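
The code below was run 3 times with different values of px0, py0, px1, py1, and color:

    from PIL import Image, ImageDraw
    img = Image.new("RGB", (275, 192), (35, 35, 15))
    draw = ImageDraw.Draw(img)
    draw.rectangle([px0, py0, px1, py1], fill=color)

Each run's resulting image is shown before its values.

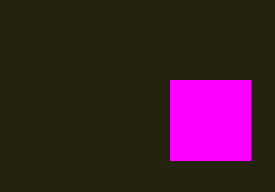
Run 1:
px0 = 170; py0 = 80; px1 = 250; py1 = 160; color = 'magenta'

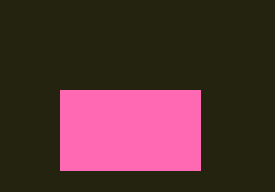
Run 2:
px0 = 60
py0 = 90
px1 = 200
py1 = 170
color = 'hotpink'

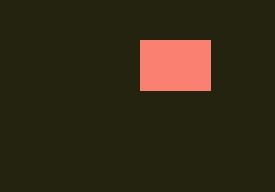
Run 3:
px0 = 140, py0 = 40, px1 = 210, py1 = 90, color = 'salmon'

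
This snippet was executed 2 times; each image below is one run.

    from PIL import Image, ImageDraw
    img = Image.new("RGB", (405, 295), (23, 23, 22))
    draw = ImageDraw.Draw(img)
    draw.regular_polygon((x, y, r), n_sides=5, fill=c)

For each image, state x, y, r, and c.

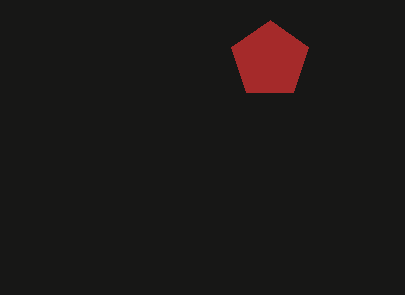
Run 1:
x = 270; y = 60; r = 40; c = 'brown'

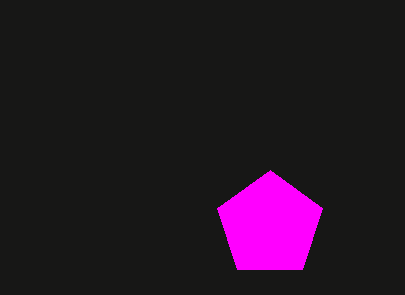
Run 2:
x = 270
y = 225
r = 55
c = 'magenta'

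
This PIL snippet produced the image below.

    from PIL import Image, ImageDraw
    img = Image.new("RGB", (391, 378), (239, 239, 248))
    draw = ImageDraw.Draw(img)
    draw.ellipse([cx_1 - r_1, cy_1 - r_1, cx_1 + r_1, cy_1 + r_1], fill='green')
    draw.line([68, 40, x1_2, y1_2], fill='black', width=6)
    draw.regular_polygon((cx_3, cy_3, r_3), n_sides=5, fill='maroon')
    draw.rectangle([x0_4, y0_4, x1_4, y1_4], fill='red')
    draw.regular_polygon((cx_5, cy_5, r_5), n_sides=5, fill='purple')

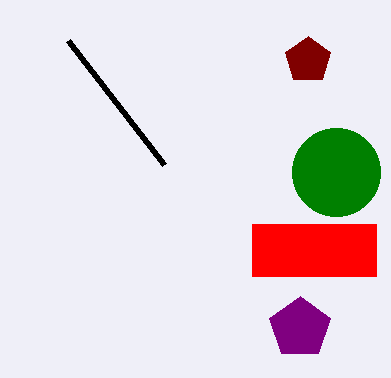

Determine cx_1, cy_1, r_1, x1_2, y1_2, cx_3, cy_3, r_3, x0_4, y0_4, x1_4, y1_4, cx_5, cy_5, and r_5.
cx_1 = 336; cy_1 = 172; r_1 = 44; x1_2 = 164; y1_2 = 164; cx_3 = 308; cy_3 = 60; r_3 = 24; x0_4 = 252; y0_4 = 224; x1_4 = 376; y1_4 = 276; cx_5 = 300; cy_5 = 328; r_5 = 32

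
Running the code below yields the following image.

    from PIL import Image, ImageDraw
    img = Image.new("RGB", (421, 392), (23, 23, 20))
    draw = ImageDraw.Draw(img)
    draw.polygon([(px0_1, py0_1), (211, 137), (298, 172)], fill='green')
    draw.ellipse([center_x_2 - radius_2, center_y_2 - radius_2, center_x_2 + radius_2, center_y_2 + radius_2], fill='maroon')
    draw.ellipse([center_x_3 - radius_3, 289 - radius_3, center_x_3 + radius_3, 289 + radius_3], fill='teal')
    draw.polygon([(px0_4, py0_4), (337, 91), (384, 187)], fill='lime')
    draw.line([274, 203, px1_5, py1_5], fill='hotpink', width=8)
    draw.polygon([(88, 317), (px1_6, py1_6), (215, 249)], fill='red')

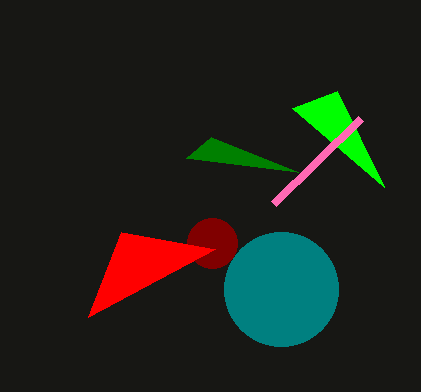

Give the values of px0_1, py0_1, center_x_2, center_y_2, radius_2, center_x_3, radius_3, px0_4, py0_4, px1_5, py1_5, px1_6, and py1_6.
px0_1 = 186, py0_1 = 158, center_x_2 = 212, center_y_2 = 243, radius_2 = 25, center_x_3 = 281, radius_3 = 57, px0_4 = 292, py0_4 = 108, px1_5 = 361, py1_5 = 118, px1_6 = 121, py1_6 = 232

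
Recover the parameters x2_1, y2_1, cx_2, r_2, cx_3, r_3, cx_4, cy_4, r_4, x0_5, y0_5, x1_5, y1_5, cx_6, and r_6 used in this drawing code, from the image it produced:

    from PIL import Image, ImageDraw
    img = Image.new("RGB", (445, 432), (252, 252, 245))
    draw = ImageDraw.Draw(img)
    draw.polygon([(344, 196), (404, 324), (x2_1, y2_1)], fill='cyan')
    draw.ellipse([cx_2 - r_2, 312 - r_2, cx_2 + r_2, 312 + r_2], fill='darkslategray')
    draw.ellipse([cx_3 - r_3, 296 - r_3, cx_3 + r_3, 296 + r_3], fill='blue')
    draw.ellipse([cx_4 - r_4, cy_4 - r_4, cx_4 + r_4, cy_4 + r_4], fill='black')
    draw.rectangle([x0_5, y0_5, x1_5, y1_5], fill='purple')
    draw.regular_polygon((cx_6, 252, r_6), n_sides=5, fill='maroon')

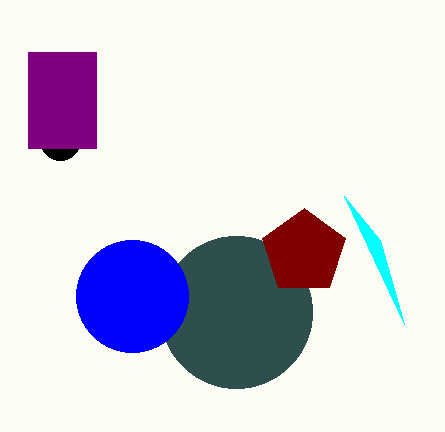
x2_1 = 380
y2_1 = 240
cx_2 = 236
r_2 = 76
cx_3 = 132
r_3 = 56
cx_4 = 60
cy_4 = 140
r_4 = 20
x0_5 = 28
y0_5 = 52
x1_5 = 96
y1_5 = 148
cx_6 = 304
r_6 = 44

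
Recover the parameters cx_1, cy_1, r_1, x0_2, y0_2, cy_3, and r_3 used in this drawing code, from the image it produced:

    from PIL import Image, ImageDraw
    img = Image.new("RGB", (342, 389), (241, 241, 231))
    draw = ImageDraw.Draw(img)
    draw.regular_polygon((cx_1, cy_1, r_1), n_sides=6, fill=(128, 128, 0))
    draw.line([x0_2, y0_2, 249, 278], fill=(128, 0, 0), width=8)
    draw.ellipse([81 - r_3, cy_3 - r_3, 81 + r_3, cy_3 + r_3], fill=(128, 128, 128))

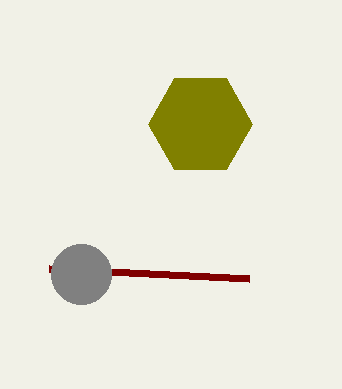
cx_1 = 200
cy_1 = 124
r_1 = 52
x0_2 = 49
y0_2 = 268
cy_3 = 274
r_3 = 30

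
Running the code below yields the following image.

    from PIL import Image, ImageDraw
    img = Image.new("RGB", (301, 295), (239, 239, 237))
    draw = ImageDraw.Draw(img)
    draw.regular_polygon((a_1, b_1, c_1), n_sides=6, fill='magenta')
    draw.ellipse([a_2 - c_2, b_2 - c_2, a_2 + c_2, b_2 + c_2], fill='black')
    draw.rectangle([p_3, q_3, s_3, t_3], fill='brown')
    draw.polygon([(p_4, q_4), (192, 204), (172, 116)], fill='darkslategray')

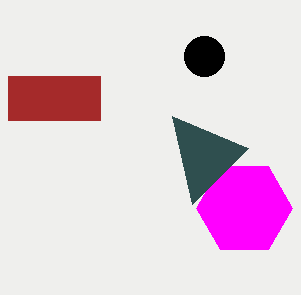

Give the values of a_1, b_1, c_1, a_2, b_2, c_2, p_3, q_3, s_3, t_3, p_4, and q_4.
a_1 = 244, b_1 = 208, c_1 = 48, a_2 = 204, b_2 = 56, c_2 = 20, p_3 = 8, q_3 = 76, s_3 = 100, t_3 = 120, p_4 = 248, q_4 = 148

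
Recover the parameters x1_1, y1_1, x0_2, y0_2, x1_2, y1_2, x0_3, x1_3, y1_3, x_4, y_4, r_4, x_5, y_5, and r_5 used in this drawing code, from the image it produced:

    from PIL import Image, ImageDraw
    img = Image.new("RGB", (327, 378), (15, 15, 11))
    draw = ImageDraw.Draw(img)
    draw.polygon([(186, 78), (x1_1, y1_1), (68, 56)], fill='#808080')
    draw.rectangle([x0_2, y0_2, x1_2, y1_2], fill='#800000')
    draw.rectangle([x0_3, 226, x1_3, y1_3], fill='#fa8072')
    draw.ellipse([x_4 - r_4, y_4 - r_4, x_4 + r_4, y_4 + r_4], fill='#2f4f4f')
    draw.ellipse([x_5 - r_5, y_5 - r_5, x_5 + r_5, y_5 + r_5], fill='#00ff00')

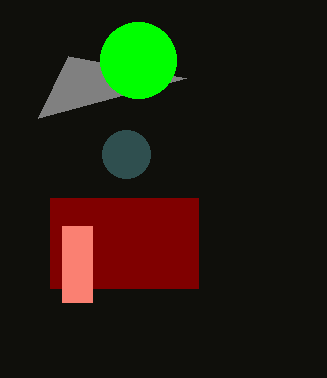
x1_1 = 38; y1_1 = 118; x0_2 = 50; y0_2 = 198; x1_2 = 198; y1_2 = 288; x0_3 = 62; x1_3 = 92; y1_3 = 302; x_4 = 126; y_4 = 154; r_4 = 24; x_5 = 138; y_5 = 60; r_5 = 38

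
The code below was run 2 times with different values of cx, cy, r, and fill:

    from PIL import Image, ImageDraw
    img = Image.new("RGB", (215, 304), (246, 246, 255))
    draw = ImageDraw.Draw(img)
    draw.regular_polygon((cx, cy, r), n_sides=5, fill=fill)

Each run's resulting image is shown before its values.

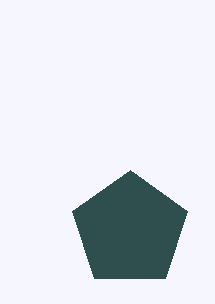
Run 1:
cx = 130, cy = 230, r = 60, fill = 'darkslategray'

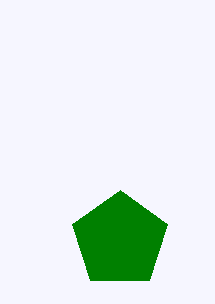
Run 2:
cx = 120; cy = 240; r = 50; fill = 'green'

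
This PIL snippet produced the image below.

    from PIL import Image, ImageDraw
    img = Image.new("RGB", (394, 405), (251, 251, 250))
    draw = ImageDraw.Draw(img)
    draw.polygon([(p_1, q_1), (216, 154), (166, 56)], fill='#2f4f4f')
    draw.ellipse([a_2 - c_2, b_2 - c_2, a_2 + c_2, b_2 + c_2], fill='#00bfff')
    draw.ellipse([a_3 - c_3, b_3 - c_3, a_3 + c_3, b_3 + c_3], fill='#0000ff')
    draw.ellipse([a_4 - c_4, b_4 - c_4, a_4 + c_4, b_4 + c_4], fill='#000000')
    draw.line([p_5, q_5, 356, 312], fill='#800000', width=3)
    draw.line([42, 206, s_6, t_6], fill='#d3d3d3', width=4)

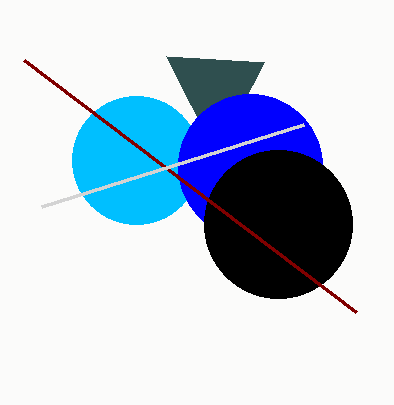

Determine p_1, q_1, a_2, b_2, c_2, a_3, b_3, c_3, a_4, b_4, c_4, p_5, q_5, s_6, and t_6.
p_1 = 264, q_1 = 62, a_2 = 136, b_2 = 160, c_2 = 64, a_3 = 250, b_3 = 166, c_3 = 72, a_4 = 278, b_4 = 224, c_4 = 74, p_5 = 24, q_5 = 60, s_6 = 304, t_6 = 124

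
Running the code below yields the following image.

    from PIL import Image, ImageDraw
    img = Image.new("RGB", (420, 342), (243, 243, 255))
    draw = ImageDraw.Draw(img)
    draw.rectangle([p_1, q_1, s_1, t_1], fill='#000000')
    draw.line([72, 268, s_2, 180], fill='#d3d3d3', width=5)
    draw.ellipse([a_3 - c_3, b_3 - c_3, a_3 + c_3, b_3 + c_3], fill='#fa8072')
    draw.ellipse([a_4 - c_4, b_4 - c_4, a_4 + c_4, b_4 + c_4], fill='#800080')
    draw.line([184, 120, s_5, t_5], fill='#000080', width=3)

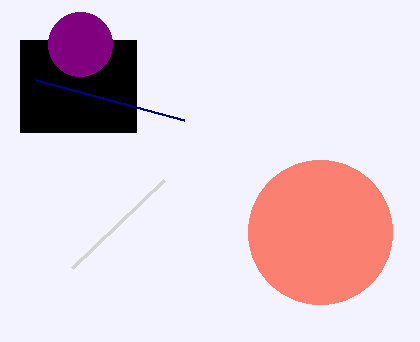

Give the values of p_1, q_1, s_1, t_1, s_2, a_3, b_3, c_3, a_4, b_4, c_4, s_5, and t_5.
p_1 = 20, q_1 = 40, s_1 = 136, t_1 = 132, s_2 = 164, a_3 = 320, b_3 = 232, c_3 = 72, a_4 = 80, b_4 = 44, c_4 = 32, s_5 = 36, t_5 = 80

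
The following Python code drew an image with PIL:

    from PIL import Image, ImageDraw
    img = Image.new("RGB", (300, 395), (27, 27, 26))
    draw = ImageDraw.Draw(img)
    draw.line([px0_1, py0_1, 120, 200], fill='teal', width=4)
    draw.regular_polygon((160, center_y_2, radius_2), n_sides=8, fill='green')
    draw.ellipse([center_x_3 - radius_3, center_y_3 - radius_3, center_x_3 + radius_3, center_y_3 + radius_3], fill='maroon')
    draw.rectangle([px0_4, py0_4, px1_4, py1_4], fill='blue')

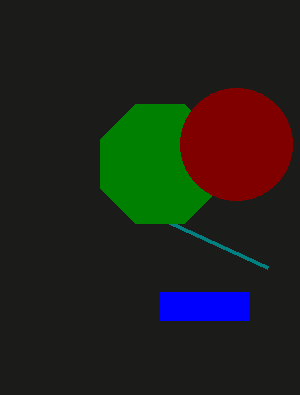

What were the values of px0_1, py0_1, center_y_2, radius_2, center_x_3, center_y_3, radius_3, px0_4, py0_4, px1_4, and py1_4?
px0_1 = 268
py0_1 = 268
center_y_2 = 164
radius_2 = 64
center_x_3 = 236
center_y_3 = 144
radius_3 = 56
px0_4 = 160
py0_4 = 292
px1_4 = 248
py1_4 = 320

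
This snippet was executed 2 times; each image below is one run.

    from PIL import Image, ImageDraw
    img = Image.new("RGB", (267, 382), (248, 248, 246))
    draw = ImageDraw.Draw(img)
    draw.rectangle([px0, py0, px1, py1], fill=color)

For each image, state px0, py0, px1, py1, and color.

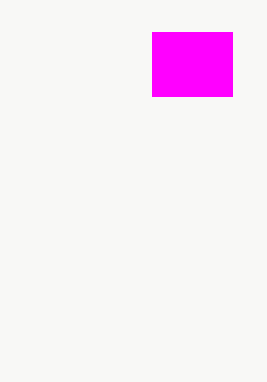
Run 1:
px0 = 152, py0 = 32, px1 = 232, py1 = 96, color = 'magenta'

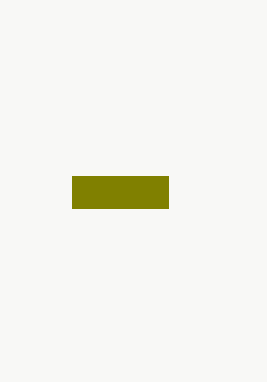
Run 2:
px0 = 72
py0 = 176
px1 = 168
py1 = 208
color = 'olive'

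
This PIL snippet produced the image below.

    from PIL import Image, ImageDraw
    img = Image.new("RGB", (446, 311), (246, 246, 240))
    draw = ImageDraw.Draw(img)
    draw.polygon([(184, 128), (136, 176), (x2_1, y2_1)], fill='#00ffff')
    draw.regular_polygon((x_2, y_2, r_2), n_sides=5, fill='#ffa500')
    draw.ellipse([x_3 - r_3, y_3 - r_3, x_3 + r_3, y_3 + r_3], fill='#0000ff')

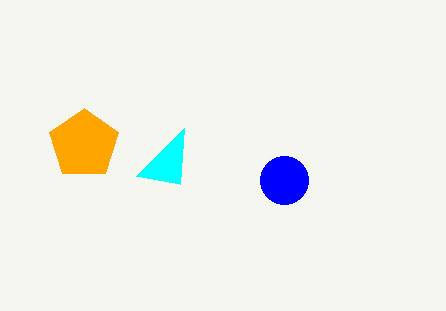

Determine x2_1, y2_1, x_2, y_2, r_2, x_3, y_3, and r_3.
x2_1 = 180, y2_1 = 184, x_2 = 84, y_2 = 144, r_2 = 36, x_3 = 284, y_3 = 180, r_3 = 24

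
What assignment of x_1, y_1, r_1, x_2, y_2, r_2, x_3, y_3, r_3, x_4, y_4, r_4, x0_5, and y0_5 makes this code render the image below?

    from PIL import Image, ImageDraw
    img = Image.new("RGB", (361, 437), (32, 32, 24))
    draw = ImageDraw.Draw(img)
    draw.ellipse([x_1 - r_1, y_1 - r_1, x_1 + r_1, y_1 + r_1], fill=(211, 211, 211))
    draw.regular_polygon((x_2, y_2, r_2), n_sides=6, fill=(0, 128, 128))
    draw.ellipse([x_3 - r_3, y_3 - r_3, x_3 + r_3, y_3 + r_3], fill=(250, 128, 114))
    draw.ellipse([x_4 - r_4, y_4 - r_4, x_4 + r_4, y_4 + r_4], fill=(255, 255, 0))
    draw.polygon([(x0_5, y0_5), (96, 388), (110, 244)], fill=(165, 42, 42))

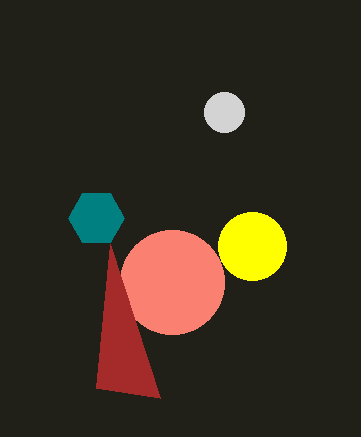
x_1 = 224; y_1 = 112; r_1 = 20; x_2 = 96; y_2 = 218; r_2 = 28; x_3 = 172; y_3 = 282; r_3 = 52; x_4 = 252; y_4 = 246; r_4 = 34; x0_5 = 160; y0_5 = 398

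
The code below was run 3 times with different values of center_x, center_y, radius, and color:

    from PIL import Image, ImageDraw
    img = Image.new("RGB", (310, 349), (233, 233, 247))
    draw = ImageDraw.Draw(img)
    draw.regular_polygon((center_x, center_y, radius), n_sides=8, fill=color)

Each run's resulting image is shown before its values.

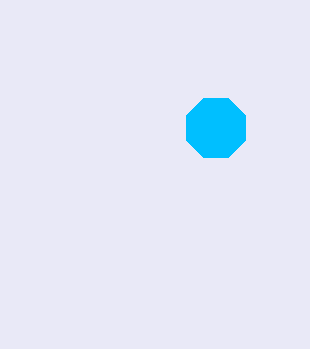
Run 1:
center_x = 216, center_y = 128, radius = 32, color = 'deepskyblue'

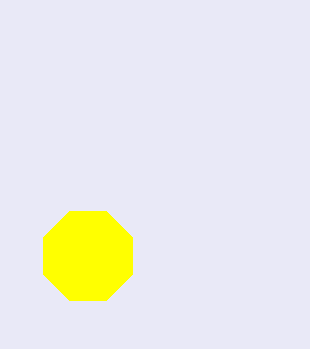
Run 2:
center_x = 88
center_y = 256
radius = 48
color = 'yellow'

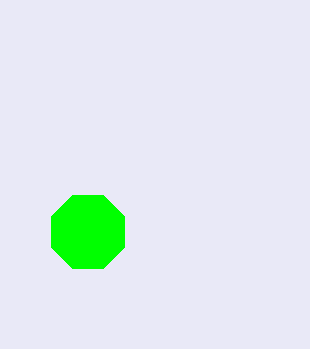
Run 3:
center_x = 88
center_y = 232
radius = 40
color = 'lime'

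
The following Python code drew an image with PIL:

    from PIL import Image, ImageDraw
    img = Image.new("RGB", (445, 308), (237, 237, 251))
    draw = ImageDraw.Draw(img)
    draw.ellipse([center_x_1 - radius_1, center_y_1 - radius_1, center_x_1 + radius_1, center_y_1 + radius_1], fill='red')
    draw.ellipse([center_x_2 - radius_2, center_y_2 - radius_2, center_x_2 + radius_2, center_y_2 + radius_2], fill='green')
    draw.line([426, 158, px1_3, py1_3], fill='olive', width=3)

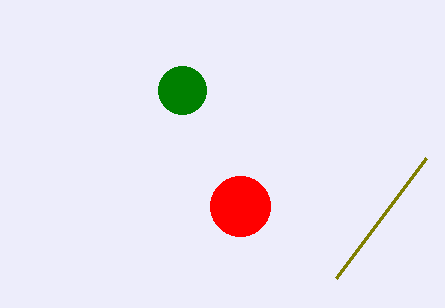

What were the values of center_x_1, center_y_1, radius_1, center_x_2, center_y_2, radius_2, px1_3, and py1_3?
center_x_1 = 240, center_y_1 = 206, radius_1 = 30, center_x_2 = 182, center_y_2 = 90, radius_2 = 24, px1_3 = 336, py1_3 = 278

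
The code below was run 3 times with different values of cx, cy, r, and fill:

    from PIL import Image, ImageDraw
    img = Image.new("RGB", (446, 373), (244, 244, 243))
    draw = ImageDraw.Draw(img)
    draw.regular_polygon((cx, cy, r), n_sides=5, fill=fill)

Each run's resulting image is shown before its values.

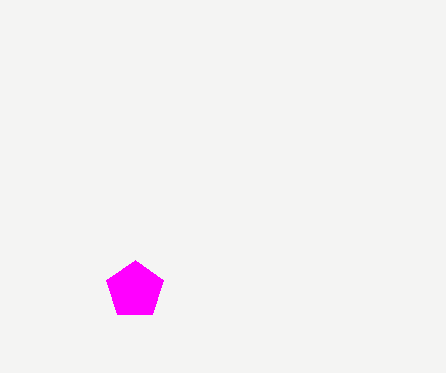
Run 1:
cx = 135, cy = 290, r = 30, fill = 'magenta'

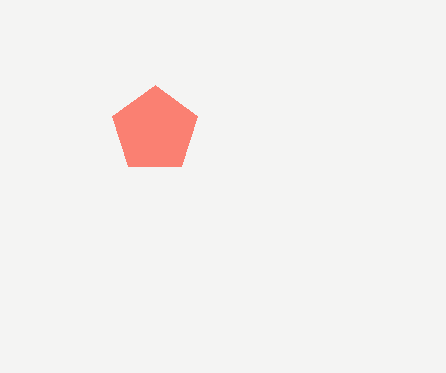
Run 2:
cx = 155
cy = 130
r = 45
fill = 'salmon'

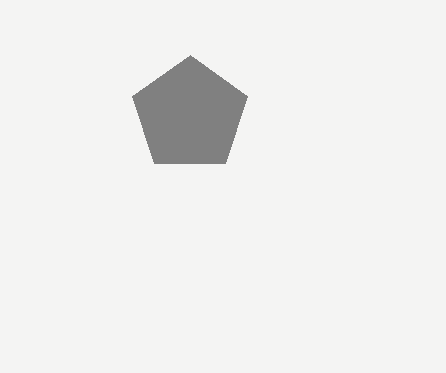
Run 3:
cx = 190; cy = 115; r = 60; fill = 'gray'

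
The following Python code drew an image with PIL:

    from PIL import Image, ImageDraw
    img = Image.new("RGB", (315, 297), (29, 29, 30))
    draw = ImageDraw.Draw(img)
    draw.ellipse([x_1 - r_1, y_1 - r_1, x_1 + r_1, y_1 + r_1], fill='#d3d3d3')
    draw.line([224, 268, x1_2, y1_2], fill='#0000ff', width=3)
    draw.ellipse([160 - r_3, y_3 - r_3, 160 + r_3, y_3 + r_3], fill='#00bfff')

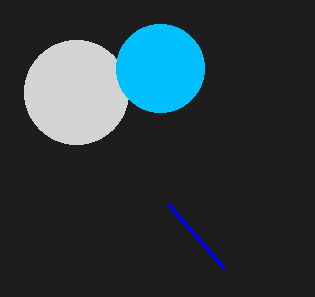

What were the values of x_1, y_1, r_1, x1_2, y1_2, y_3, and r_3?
x_1 = 76, y_1 = 92, r_1 = 52, x1_2 = 168, y1_2 = 204, y_3 = 68, r_3 = 44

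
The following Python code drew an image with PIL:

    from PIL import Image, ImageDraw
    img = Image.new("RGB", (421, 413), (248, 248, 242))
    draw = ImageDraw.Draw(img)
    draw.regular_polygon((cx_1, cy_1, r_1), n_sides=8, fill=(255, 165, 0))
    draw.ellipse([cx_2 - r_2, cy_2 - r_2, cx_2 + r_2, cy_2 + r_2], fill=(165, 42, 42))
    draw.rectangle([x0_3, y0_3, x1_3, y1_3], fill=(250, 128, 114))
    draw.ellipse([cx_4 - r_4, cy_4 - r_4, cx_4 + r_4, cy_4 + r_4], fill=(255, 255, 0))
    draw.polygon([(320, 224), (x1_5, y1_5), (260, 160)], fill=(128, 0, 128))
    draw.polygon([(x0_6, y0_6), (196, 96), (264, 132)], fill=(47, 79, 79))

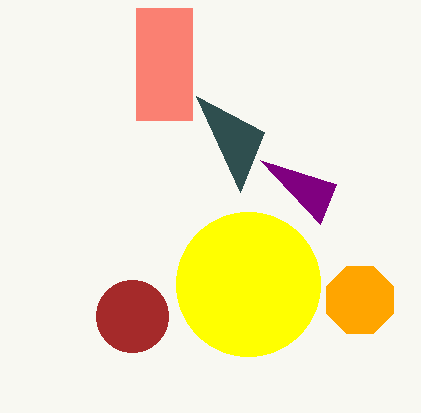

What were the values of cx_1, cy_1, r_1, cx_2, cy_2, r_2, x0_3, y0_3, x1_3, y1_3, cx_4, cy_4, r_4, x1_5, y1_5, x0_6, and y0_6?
cx_1 = 360; cy_1 = 300; r_1 = 36; cx_2 = 132; cy_2 = 316; r_2 = 36; x0_3 = 136; y0_3 = 8; x1_3 = 192; y1_3 = 120; cx_4 = 248; cy_4 = 284; r_4 = 72; x1_5 = 336; y1_5 = 184; x0_6 = 240; y0_6 = 192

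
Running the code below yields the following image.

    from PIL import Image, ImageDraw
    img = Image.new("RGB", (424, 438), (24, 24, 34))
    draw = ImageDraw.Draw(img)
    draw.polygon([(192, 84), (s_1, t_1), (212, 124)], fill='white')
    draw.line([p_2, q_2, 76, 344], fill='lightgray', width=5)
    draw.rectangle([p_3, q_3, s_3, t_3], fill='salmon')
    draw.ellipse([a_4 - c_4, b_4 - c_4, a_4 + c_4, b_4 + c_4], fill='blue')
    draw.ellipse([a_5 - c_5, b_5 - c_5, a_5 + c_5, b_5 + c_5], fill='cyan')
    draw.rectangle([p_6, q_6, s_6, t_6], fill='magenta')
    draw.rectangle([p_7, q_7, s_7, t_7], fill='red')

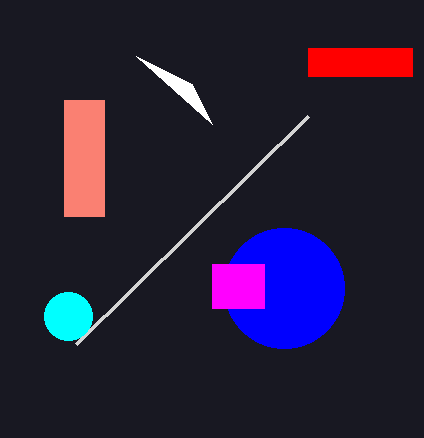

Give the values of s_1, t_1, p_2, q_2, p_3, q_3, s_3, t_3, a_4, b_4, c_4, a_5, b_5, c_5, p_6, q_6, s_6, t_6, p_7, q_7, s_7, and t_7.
s_1 = 136; t_1 = 56; p_2 = 308; q_2 = 116; p_3 = 64; q_3 = 100; s_3 = 104; t_3 = 216; a_4 = 284; b_4 = 288; c_4 = 60; a_5 = 68; b_5 = 316; c_5 = 24; p_6 = 212; q_6 = 264; s_6 = 264; t_6 = 308; p_7 = 308; q_7 = 48; s_7 = 412; t_7 = 76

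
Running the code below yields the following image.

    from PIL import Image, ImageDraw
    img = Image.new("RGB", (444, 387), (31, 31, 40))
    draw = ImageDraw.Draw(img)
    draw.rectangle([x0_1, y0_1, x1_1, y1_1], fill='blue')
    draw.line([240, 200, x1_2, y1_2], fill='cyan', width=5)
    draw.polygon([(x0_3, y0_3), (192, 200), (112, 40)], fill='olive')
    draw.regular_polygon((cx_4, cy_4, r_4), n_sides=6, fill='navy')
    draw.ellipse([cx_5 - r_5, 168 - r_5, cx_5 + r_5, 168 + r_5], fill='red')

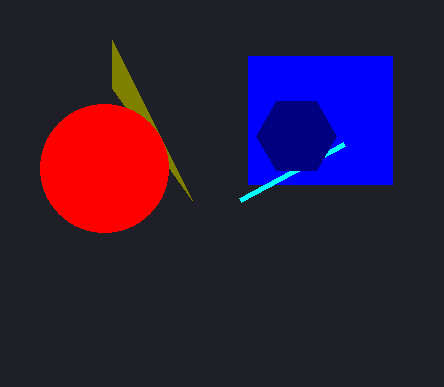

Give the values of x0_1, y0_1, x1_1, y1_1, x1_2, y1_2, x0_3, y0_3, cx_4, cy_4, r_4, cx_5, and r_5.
x0_1 = 248; y0_1 = 56; x1_1 = 392; y1_1 = 184; x1_2 = 344; y1_2 = 144; x0_3 = 112; y0_3 = 88; cx_4 = 296; cy_4 = 136; r_4 = 40; cx_5 = 104; r_5 = 64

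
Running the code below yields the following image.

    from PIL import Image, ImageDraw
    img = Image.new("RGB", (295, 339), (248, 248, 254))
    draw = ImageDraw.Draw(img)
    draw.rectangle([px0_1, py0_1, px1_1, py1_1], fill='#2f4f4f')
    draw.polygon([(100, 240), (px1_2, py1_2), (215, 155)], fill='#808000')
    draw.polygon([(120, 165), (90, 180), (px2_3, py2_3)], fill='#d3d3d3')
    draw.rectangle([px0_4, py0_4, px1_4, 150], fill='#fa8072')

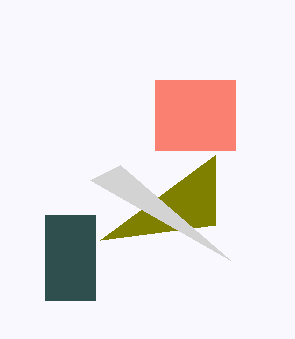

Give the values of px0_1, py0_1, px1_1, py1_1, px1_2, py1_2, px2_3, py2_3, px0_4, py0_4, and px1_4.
px0_1 = 45, py0_1 = 215, px1_1 = 95, py1_1 = 300, px1_2 = 215, py1_2 = 225, px2_3 = 230, py2_3 = 260, px0_4 = 155, py0_4 = 80, px1_4 = 235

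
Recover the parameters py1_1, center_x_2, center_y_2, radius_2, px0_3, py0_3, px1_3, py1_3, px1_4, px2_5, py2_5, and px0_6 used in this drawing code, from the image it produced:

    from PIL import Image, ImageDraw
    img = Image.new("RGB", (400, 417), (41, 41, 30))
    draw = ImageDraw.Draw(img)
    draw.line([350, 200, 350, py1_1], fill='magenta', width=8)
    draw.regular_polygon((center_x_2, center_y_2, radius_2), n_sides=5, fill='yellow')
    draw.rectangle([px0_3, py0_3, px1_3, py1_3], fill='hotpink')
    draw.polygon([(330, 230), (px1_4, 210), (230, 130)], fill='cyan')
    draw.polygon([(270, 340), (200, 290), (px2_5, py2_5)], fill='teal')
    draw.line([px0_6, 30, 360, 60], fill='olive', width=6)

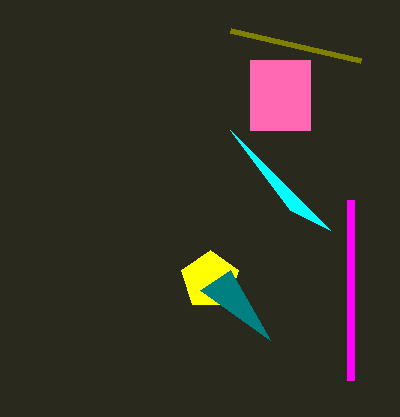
py1_1 = 380; center_x_2 = 210; center_y_2 = 280; radius_2 = 30; px0_3 = 250; py0_3 = 60; px1_3 = 310; py1_3 = 130; px1_4 = 290; px2_5 = 230; py2_5 = 270; px0_6 = 230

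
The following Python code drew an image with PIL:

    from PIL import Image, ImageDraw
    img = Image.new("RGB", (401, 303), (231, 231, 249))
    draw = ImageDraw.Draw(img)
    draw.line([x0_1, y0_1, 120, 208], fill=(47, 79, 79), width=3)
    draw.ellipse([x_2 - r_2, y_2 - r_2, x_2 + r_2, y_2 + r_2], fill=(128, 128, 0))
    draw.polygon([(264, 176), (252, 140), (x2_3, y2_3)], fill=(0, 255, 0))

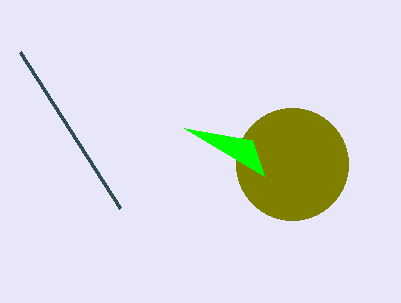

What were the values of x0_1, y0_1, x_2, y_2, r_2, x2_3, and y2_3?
x0_1 = 20, y0_1 = 52, x_2 = 292, y_2 = 164, r_2 = 56, x2_3 = 184, y2_3 = 128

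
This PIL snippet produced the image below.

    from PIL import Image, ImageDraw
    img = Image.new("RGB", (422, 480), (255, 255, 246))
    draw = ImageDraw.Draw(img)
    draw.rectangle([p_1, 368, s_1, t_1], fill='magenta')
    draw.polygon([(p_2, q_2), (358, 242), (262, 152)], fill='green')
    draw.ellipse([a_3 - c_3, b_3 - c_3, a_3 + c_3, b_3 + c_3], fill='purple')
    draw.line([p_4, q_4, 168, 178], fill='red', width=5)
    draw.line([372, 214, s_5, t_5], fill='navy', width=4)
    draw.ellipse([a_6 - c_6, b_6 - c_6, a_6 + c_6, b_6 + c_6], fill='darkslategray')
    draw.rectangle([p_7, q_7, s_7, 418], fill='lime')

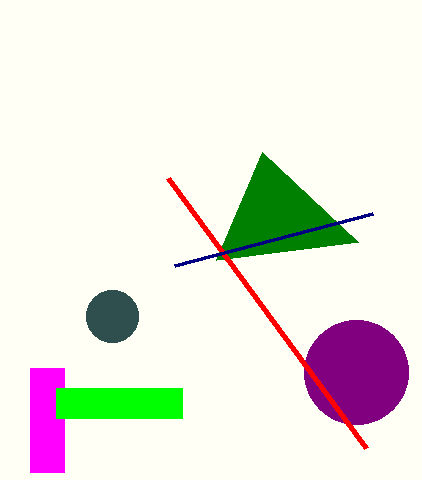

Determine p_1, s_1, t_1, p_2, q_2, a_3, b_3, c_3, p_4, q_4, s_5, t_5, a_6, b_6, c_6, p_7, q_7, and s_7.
p_1 = 30, s_1 = 64, t_1 = 472, p_2 = 216, q_2 = 260, a_3 = 356, b_3 = 372, c_3 = 52, p_4 = 366, q_4 = 448, s_5 = 174, t_5 = 266, a_6 = 112, b_6 = 316, c_6 = 26, p_7 = 56, q_7 = 388, s_7 = 182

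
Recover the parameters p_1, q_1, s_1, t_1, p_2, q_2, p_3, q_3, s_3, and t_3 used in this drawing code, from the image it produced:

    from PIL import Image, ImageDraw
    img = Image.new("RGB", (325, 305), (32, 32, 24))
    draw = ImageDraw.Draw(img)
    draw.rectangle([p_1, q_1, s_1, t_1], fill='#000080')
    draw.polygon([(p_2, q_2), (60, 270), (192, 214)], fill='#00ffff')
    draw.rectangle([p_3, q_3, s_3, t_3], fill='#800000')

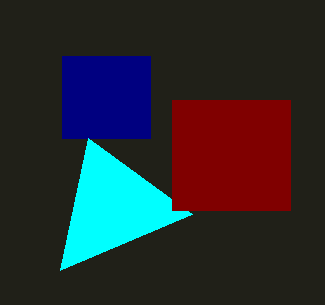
p_1 = 62; q_1 = 56; s_1 = 150; t_1 = 138; p_2 = 88; q_2 = 138; p_3 = 172; q_3 = 100; s_3 = 290; t_3 = 210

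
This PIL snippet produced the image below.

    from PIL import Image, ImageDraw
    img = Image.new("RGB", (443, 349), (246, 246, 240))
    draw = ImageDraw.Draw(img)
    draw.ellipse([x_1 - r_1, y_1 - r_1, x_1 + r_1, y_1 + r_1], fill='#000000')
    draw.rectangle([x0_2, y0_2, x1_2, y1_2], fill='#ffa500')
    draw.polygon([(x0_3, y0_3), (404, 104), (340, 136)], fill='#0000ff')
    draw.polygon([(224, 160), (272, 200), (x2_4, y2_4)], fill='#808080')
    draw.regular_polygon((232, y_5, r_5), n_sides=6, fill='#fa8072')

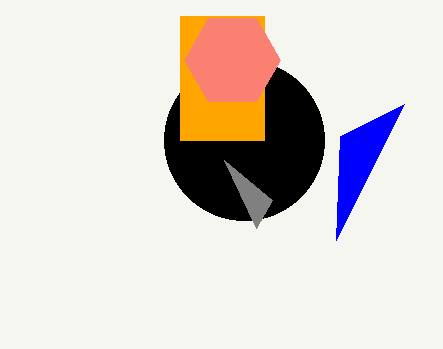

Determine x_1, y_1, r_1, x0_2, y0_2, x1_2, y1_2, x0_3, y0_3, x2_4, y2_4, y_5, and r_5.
x_1 = 244; y_1 = 140; r_1 = 80; x0_2 = 180; y0_2 = 16; x1_2 = 264; y1_2 = 140; x0_3 = 336; y0_3 = 240; x2_4 = 256; y2_4 = 228; y_5 = 60; r_5 = 48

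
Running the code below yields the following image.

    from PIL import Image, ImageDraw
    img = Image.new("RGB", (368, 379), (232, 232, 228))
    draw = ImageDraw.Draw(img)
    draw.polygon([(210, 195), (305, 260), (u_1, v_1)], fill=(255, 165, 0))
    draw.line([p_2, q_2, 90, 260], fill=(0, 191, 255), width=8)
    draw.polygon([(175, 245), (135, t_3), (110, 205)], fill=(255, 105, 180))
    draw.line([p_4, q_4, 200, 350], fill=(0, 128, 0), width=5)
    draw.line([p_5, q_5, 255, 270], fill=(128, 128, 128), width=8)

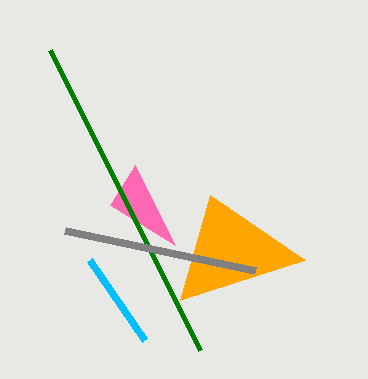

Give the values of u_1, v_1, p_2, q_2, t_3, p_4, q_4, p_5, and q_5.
u_1 = 180, v_1 = 300, p_2 = 145, q_2 = 340, t_3 = 165, p_4 = 50, q_4 = 50, p_5 = 65, q_5 = 230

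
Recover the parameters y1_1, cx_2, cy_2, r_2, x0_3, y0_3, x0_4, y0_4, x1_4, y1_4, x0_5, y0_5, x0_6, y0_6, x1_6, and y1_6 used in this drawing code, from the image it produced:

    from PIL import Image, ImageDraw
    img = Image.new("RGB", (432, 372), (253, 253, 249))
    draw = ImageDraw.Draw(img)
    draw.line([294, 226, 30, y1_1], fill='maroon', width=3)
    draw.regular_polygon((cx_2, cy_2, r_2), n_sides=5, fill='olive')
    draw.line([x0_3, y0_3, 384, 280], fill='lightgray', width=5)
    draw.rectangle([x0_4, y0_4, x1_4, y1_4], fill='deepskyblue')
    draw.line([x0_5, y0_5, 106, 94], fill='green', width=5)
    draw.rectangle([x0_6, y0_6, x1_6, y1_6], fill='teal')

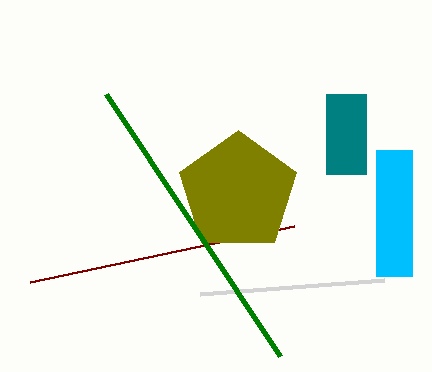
y1_1 = 282, cx_2 = 238, cy_2 = 192, r_2 = 62, x0_3 = 200, y0_3 = 294, x0_4 = 376, y0_4 = 150, x1_4 = 412, y1_4 = 276, x0_5 = 280, y0_5 = 356, x0_6 = 326, y0_6 = 94, x1_6 = 366, y1_6 = 174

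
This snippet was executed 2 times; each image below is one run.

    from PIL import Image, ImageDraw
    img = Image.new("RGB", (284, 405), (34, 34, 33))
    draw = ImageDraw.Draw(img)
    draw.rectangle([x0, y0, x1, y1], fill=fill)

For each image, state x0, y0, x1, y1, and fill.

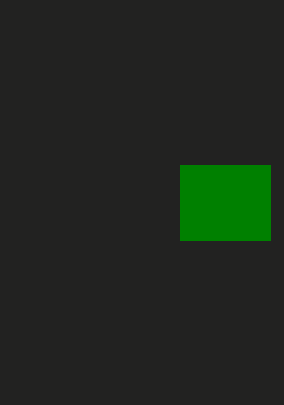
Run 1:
x0 = 180, y0 = 165, x1 = 270, y1 = 240, fill = 'green'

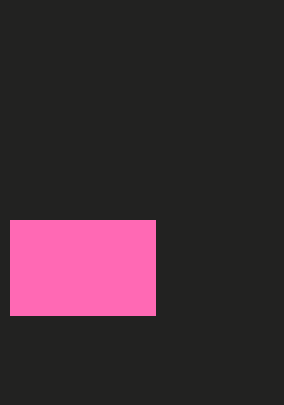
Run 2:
x0 = 10
y0 = 220
x1 = 155
y1 = 315
fill = 'hotpink'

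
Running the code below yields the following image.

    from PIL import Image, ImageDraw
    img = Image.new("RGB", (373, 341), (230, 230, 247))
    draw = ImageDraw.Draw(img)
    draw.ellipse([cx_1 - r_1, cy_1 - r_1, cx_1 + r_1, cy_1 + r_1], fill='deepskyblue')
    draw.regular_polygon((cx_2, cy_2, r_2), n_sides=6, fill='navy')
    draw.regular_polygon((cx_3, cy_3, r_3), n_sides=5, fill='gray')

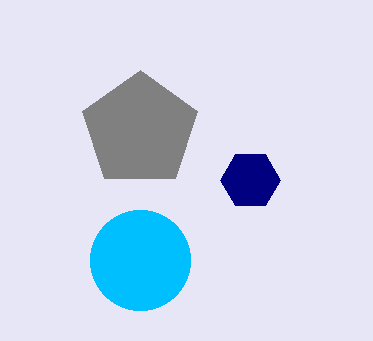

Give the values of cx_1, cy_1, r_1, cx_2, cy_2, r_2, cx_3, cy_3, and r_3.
cx_1 = 140, cy_1 = 260, r_1 = 50, cx_2 = 250, cy_2 = 180, r_2 = 30, cx_3 = 140, cy_3 = 130, r_3 = 60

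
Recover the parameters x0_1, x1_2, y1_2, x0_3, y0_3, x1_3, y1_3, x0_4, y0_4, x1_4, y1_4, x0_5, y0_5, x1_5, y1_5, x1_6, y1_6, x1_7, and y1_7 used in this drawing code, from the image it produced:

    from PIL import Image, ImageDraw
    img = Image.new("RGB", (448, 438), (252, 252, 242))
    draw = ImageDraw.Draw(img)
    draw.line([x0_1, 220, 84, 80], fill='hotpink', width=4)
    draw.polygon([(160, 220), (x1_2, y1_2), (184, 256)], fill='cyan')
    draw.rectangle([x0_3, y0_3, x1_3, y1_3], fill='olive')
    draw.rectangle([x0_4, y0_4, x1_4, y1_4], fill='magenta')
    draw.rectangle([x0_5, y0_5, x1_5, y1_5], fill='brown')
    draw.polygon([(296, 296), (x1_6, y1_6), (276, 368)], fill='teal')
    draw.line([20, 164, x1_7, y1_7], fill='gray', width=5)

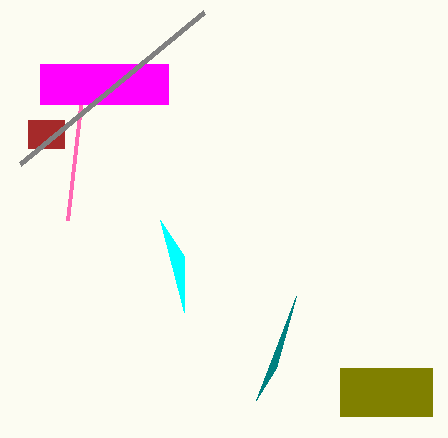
x0_1 = 68; x1_2 = 184; y1_2 = 312; x0_3 = 340; y0_3 = 368; x1_3 = 432; y1_3 = 416; x0_4 = 40; y0_4 = 64; x1_4 = 168; y1_4 = 104; x0_5 = 28; y0_5 = 120; x1_5 = 64; y1_5 = 148; x1_6 = 256; y1_6 = 400; x1_7 = 204; y1_7 = 12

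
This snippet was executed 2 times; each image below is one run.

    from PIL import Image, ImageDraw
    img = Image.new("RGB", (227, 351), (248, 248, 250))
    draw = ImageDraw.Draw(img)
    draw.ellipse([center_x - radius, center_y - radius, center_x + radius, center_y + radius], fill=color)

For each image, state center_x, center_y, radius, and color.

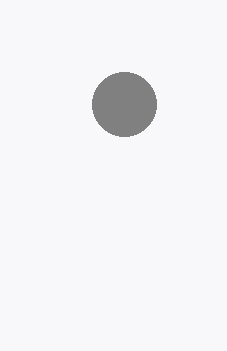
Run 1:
center_x = 124
center_y = 104
radius = 32
color = 'gray'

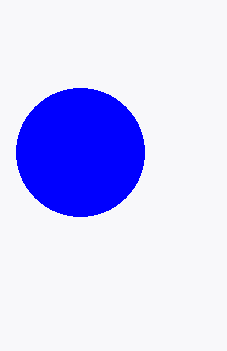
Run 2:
center_x = 80, center_y = 152, radius = 64, color = 'blue'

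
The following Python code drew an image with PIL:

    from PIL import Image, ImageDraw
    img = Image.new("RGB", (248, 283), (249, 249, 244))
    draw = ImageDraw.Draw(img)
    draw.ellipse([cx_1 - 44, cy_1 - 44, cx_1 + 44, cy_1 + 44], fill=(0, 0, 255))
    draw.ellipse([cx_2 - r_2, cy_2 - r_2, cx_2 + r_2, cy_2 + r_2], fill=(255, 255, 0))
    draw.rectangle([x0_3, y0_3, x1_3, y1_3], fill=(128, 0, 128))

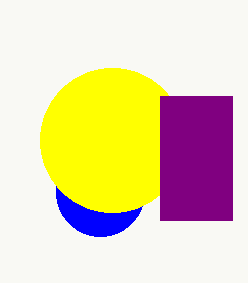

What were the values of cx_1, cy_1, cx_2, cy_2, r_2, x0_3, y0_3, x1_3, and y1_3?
cx_1 = 100; cy_1 = 192; cx_2 = 112; cy_2 = 140; r_2 = 72; x0_3 = 160; y0_3 = 96; x1_3 = 232; y1_3 = 220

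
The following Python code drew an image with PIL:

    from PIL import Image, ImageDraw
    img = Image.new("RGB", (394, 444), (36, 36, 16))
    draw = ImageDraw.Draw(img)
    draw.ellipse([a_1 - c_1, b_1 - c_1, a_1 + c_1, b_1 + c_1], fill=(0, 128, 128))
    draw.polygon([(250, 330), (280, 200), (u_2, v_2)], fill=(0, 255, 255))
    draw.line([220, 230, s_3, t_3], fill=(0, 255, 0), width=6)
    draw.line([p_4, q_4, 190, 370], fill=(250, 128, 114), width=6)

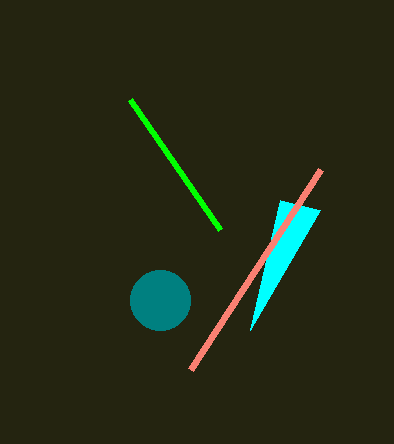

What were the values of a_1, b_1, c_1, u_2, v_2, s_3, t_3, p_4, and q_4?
a_1 = 160; b_1 = 300; c_1 = 30; u_2 = 320; v_2 = 210; s_3 = 130; t_3 = 100; p_4 = 320; q_4 = 170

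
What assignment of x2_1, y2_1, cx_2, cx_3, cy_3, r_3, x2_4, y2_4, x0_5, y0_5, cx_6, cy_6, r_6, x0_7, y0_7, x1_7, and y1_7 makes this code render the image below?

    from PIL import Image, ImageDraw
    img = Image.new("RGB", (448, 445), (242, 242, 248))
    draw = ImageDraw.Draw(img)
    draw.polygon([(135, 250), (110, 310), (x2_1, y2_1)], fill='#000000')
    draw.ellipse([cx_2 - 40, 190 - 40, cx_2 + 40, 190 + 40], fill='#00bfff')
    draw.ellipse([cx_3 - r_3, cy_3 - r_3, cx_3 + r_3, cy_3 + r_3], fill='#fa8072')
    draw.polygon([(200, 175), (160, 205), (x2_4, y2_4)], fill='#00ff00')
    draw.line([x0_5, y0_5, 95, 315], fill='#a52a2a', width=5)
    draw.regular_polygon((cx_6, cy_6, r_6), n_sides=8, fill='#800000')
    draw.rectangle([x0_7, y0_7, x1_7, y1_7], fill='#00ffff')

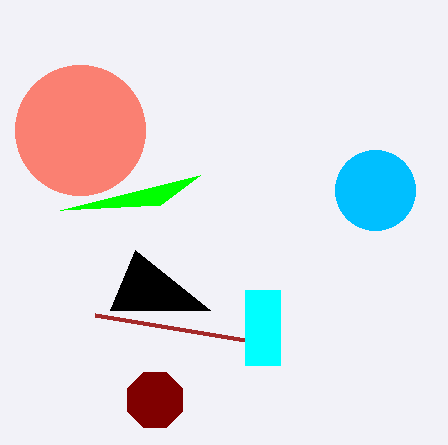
x2_1 = 210
y2_1 = 310
cx_2 = 375
cx_3 = 80
cy_3 = 130
r_3 = 65
x2_4 = 60
y2_4 = 210
x0_5 = 245
y0_5 = 340
cx_6 = 155
cy_6 = 400
r_6 = 30
x0_7 = 245
y0_7 = 290
x1_7 = 280
y1_7 = 365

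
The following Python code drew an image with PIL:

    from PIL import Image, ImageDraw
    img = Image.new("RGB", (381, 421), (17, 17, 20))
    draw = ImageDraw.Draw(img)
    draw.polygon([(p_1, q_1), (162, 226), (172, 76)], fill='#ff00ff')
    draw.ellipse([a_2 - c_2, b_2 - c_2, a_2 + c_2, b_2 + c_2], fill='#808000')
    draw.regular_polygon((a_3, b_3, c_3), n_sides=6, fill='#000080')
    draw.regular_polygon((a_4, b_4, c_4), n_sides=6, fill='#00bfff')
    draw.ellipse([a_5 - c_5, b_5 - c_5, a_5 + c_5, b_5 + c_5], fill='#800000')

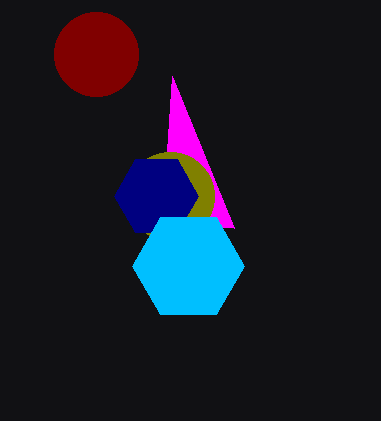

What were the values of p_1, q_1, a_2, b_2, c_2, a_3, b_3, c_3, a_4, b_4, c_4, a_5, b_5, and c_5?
p_1 = 234, q_1 = 228, a_2 = 170, b_2 = 196, c_2 = 44, a_3 = 156, b_3 = 196, c_3 = 42, a_4 = 188, b_4 = 266, c_4 = 56, a_5 = 96, b_5 = 54, c_5 = 42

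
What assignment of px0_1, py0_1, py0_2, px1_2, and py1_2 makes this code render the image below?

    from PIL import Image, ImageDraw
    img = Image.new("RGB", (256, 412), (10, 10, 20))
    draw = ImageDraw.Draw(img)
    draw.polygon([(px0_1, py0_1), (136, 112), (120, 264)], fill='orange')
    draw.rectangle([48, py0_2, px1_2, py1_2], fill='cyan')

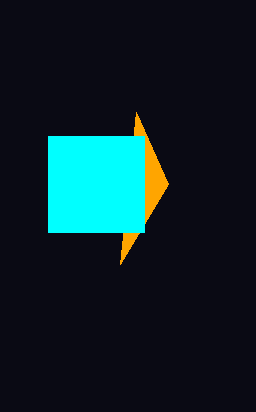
px0_1 = 168; py0_1 = 184; py0_2 = 136; px1_2 = 144; py1_2 = 232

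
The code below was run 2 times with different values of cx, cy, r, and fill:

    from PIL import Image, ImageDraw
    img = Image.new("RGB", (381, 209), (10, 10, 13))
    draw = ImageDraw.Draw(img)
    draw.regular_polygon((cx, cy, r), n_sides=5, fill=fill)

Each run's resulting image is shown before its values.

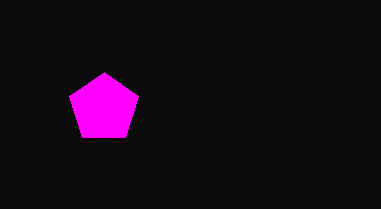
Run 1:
cx = 104; cy = 108; r = 36; fill = 'magenta'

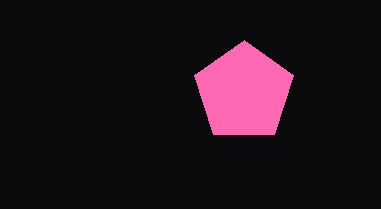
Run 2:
cx = 244; cy = 92; r = 52; fill = 'hotpink'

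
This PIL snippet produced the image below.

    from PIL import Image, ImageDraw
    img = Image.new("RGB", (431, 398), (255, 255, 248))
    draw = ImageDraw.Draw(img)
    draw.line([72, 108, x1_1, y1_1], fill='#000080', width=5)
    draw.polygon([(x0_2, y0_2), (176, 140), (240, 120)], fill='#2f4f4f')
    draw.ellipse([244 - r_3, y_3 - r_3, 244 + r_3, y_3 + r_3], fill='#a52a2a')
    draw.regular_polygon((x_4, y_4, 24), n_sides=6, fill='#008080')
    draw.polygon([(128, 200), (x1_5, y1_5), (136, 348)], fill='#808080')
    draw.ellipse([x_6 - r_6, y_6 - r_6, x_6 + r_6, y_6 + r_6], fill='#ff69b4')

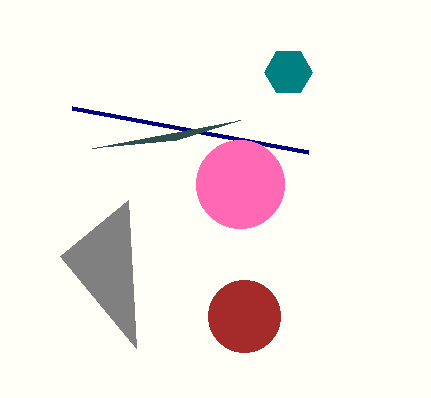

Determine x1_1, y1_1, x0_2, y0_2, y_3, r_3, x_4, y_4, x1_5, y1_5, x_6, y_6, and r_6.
x1_1 = 308
y1_1 = 152
x0_2 = 92
y0_2 = 148
y_3 = 316
r_3 = 36
x_4 = 288
y_4 = 72
x1_5 = 60
y1_5 = 256
x_6 = 240
y_6 = 184
r_6 = 44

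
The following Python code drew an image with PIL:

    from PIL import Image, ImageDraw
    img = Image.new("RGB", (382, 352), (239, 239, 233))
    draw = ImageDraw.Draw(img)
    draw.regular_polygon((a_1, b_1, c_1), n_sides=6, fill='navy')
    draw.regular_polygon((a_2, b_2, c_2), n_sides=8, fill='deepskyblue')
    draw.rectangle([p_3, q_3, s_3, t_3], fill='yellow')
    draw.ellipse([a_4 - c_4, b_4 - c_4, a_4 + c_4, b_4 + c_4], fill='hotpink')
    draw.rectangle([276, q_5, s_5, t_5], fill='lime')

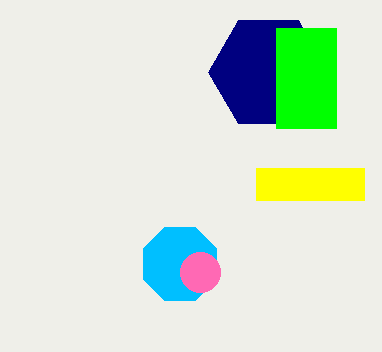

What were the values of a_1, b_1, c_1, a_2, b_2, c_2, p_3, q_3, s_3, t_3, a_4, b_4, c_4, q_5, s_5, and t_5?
a_1 = 268, b_1 = 72, c_1 = 60, a_2 = 180, b_2 = 264, c_2 = 40, p_3 = 256, q_3 = 168, s_3 = 364, t_3 = 200, a_4 = 200, b_4 = 272, c_4 = 20, q_5 = 28, s_5 = 336, t_5 = 128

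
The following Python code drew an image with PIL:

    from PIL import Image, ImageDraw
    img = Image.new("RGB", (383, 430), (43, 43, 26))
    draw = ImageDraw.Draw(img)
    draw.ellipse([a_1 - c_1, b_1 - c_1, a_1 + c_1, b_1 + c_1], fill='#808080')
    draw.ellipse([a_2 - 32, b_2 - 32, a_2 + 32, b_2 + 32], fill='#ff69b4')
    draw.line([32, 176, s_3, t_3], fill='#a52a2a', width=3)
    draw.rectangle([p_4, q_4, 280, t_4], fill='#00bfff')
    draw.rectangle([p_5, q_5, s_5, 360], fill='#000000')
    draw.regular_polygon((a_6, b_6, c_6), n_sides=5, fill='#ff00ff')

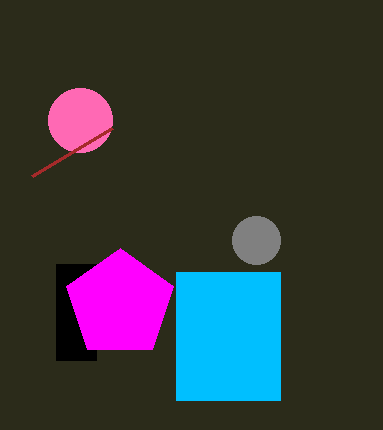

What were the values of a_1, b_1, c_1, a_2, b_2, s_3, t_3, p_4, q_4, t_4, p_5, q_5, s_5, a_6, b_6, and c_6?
a_1 = 256, b_1 = 240, c_1 = 24, a_2 = 80, b_2 = 120, s_3 = 112, t_3 = 128, p_4 = 176, q_4 = 272, t_4 = 400, p_5 = 56, q_5 = 264, s_5 = 96, a_6 = 120, b_6 = 304, c_6 = 56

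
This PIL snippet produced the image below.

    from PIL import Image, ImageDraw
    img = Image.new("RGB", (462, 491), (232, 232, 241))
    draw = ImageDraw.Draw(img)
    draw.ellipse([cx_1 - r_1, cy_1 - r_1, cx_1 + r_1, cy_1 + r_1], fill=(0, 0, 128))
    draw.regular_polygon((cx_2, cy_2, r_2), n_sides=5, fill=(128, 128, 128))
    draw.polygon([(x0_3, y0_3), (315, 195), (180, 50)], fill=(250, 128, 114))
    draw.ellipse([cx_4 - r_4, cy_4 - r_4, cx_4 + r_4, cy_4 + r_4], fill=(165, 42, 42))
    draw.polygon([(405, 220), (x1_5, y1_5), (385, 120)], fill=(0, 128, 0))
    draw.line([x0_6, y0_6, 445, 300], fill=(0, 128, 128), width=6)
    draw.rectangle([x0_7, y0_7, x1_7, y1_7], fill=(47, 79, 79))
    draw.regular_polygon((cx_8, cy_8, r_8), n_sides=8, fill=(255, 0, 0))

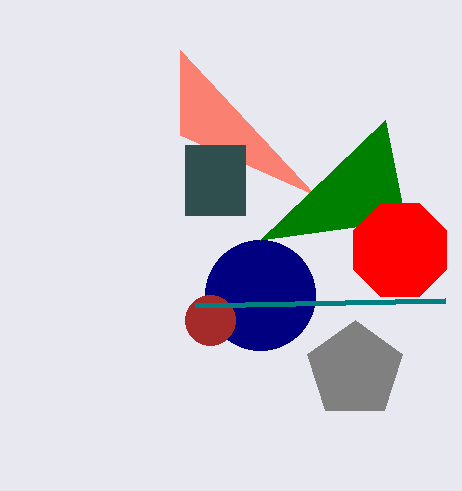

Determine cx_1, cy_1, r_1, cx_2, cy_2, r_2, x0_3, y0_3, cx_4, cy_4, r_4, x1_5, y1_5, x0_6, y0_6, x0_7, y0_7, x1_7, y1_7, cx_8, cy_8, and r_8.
cx_1 = 260
cy_1 = 295
r_1 = 55
cx_2 = 355
cy_2 = 370
r_2 = 50
x0_3 = 180
y0_3 = 135
cx_4 = 210
cy_4 = 320
r_4 = 25
x1_5 = 260
y1_5 = 240
x0_6 = 195
y0_6 = 305
x0_7 = 185
y0_7 = 145
x1_7 = 245
y1_7 = 215
cx_8 = 400
cy_8 = 250
r_8 = 50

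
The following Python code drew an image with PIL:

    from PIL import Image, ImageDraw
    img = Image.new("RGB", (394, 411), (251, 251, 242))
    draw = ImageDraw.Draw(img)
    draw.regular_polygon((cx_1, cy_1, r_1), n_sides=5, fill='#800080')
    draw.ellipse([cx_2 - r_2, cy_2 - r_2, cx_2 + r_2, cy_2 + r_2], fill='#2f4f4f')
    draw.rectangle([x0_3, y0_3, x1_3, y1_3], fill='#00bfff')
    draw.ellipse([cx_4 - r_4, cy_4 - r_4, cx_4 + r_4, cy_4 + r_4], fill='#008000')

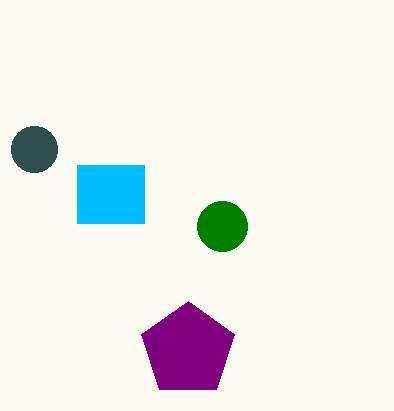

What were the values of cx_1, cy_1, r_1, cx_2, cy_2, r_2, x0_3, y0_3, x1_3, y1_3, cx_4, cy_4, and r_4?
cx_1 = 188, cy_1 = 350, r_1 = 49, cx_2 = 34, cy_2 = 149, r_2 = 23, x0_3 = 77, y0_3 = 165, x1_3 = 144, y1_3 = 223, cx_4 = 222, cy_4 = 226, r_4 = 25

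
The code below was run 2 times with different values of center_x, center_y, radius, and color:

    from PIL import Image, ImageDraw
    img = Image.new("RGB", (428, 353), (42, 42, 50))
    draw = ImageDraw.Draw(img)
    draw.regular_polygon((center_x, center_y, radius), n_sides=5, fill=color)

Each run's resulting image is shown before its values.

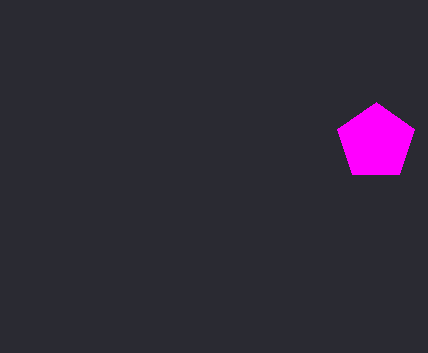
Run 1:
center_x = 376, center_y = 142, radius = 40, color = 'magenta'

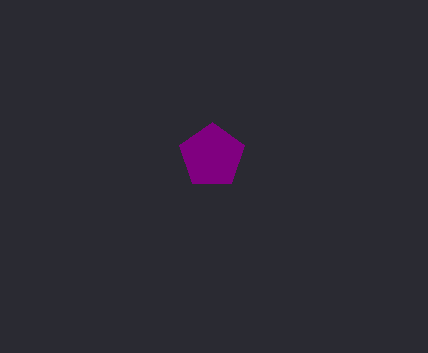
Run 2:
center_x = 212, center_y = 156, radius = 34, color = 'purple'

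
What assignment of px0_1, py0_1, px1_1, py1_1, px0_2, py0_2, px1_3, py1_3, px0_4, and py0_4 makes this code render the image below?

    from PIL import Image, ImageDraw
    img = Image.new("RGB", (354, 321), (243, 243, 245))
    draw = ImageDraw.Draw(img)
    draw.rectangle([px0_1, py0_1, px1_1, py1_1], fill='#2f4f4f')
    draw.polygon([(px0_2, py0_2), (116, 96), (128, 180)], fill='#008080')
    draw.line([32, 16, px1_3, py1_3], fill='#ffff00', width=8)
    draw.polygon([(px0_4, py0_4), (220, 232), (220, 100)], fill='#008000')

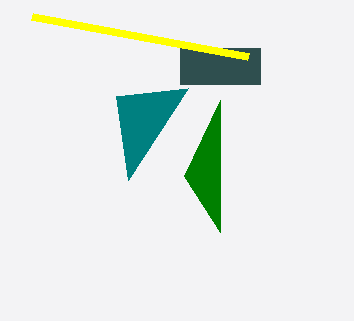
px0_1 = 180
py0_1 = 48
px1_1 = 260
py1_1 = 84
px0_2 = 188
py0_2 = 88
px1_3 = 248
py1_3 = 56
px0_4 = 184
py0_4 = 176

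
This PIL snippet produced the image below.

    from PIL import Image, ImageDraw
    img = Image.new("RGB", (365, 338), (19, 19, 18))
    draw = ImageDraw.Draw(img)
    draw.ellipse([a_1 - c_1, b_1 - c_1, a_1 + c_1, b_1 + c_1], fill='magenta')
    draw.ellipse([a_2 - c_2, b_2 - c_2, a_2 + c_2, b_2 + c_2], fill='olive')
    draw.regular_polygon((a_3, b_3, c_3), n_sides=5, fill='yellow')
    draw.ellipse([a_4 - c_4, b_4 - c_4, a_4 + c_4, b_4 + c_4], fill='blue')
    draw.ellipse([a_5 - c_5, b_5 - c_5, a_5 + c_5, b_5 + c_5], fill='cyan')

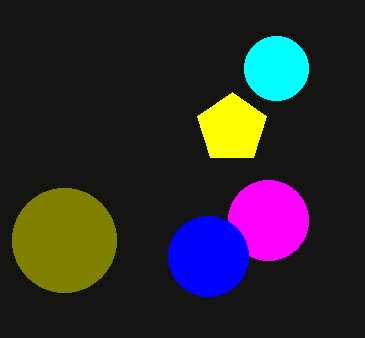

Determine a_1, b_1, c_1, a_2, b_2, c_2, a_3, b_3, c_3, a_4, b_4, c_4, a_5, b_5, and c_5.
a_1 = 268, b_1 = 220, c_1 = 40, a_2 = 64, b_2 = 240, c_2 = 52, a_3 = 232, b_3 = 128, c_3 = 36, a_4 = 208, b_4 = 256, c_4 = 40, a_5 = 276, b_5 = 68, c_5 = 32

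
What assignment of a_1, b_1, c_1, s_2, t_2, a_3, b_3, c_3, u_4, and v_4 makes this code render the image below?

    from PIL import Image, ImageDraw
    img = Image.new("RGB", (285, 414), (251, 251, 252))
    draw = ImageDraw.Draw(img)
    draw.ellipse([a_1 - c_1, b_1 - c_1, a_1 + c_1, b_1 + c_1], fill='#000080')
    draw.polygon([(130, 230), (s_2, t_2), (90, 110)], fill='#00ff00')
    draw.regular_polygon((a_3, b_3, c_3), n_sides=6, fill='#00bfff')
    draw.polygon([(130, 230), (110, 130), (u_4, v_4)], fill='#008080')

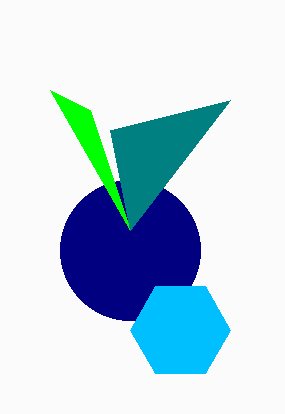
a_1 = 130; b_1 = 250; c_1 = 70; s_2 = 50; t_2 = 90; a_3 = 180; b_3 = 330; c_3 = 50; u_4 = 230; v_4 = 100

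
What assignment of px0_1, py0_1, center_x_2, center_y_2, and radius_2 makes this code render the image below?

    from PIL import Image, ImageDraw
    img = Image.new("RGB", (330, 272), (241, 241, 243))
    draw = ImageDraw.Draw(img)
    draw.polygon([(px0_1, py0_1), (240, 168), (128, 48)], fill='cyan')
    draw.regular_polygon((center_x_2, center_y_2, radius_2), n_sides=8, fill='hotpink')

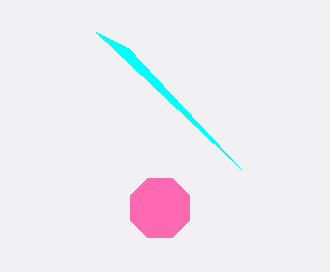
px0_1 = 96
py0_1 = 32
center_x_2 = 160
center_y_2 = 208
radius_2 = 32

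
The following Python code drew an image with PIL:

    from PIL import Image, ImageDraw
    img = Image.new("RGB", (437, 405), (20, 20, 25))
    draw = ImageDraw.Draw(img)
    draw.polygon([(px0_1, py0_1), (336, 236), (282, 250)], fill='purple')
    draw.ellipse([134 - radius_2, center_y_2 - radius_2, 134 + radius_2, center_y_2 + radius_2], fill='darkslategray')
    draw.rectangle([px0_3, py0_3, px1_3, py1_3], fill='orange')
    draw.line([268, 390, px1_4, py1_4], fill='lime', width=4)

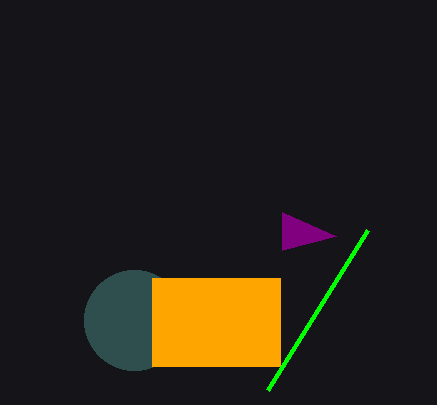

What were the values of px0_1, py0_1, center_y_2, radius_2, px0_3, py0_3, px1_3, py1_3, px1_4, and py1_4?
px0_1 = 282
py0_1 = 212
center_y_2 = 320
radius_2 = 50
px0_3 = 152
py0_3 = 278
px1_3 = 280
py1_3 = 366
px1_4 = 368
py1_4 = 230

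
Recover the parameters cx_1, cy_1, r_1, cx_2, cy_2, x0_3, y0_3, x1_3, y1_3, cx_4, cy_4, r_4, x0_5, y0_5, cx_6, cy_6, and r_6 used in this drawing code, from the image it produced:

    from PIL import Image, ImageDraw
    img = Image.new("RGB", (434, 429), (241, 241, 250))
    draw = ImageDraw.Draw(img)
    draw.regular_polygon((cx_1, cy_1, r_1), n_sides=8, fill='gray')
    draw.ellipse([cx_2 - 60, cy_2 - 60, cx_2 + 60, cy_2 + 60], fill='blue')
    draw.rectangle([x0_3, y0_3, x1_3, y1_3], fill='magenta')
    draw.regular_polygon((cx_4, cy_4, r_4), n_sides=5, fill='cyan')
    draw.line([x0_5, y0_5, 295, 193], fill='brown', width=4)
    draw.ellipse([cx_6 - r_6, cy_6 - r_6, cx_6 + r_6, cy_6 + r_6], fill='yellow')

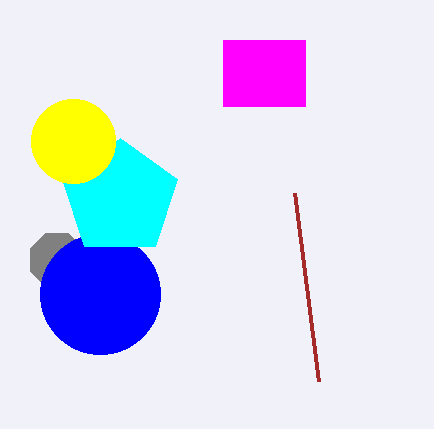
cx_1 = 57
cy_1 = 260
r_1 = 29
cx_2 = 100
cy_2 = 294
x0_3 = 223
y0_3 = 40
x1_3 = 305
y1_3 = 106
cx_4 = 120
cy_4 = 198
r_4 = 60
x0_5 = 319
y0_5 = 381
cx_6 = 73
cy_6 = 141
r_6 = 42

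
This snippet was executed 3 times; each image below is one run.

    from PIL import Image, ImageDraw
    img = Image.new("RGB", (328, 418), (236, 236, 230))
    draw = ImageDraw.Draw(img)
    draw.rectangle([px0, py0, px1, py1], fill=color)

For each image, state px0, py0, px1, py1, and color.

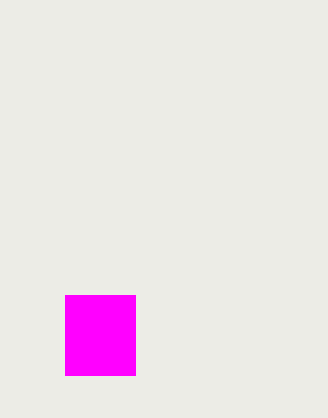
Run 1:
px0 = 65
py0 = 295
px1 = 135
py1 = 375
color = 'magenta'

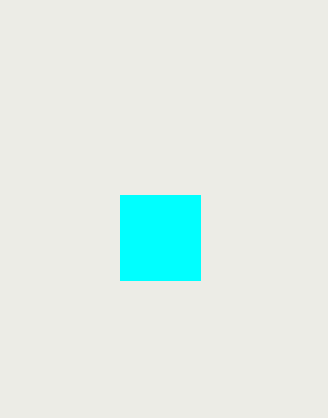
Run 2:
px0 = 120; py0 = 195; px1 = 200; py1 = 280; color = 'cyan'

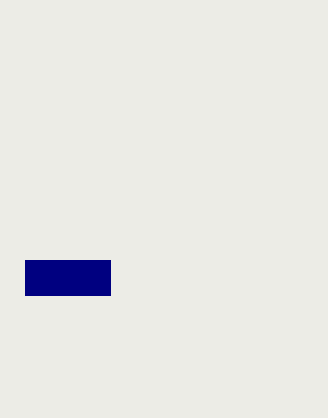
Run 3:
px0 = 25
py0 = 260
px1 = 110
py1 = 295
color = 'navy'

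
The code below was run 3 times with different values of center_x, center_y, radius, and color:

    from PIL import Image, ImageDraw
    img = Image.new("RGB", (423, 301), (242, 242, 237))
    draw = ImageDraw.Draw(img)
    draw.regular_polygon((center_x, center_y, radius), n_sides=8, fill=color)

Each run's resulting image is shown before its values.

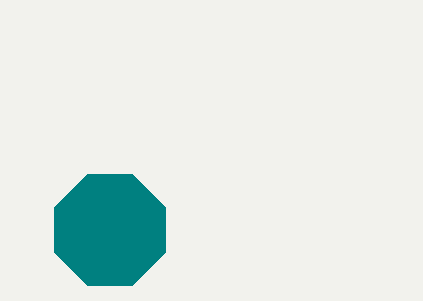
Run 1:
center_x = 110, center_y = 230, radius = 60, color = 'teal'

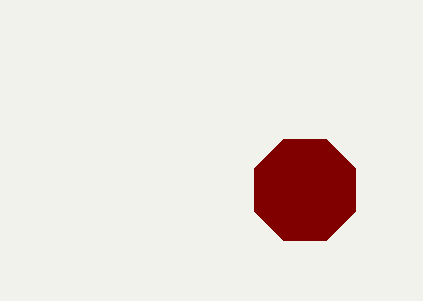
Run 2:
center_x = 305, center_y = 190, radius = 55, color = 'maroon'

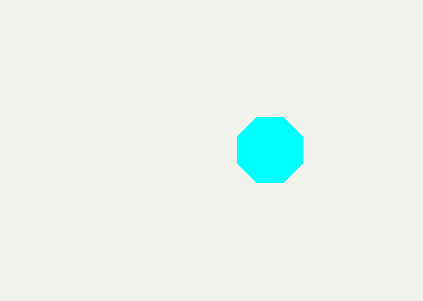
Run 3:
center_x = 270
center_y = 150
radius = 35
color = 'cyan'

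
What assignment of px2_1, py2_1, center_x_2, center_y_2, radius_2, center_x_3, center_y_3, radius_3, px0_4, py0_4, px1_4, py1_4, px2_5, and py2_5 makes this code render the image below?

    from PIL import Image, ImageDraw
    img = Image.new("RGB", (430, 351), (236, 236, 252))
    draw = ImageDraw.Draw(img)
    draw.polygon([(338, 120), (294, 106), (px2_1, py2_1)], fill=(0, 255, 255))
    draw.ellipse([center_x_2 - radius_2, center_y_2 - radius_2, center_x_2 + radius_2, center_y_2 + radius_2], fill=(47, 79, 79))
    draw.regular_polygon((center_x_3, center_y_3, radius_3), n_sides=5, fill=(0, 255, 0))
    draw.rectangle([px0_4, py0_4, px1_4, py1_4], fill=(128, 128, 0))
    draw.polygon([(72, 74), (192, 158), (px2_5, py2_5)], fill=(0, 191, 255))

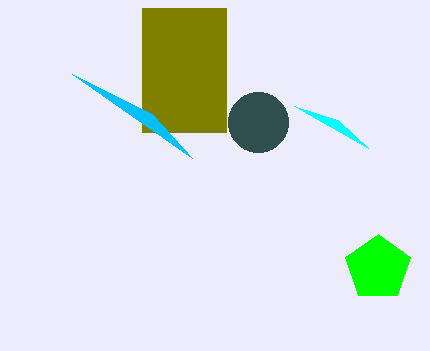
px2_1 = 368, py2_1 = 148, center_x_2 = 258, center_y_2 = 122, radius_2 = 30, center_x_3 = 378, center_y_3 = 268, radius_3 = 34, px0_4 = 142, py0_4 = 8, px1_4 = 226, py1_4 = 132, px2_5 = 152, py2_5 = 114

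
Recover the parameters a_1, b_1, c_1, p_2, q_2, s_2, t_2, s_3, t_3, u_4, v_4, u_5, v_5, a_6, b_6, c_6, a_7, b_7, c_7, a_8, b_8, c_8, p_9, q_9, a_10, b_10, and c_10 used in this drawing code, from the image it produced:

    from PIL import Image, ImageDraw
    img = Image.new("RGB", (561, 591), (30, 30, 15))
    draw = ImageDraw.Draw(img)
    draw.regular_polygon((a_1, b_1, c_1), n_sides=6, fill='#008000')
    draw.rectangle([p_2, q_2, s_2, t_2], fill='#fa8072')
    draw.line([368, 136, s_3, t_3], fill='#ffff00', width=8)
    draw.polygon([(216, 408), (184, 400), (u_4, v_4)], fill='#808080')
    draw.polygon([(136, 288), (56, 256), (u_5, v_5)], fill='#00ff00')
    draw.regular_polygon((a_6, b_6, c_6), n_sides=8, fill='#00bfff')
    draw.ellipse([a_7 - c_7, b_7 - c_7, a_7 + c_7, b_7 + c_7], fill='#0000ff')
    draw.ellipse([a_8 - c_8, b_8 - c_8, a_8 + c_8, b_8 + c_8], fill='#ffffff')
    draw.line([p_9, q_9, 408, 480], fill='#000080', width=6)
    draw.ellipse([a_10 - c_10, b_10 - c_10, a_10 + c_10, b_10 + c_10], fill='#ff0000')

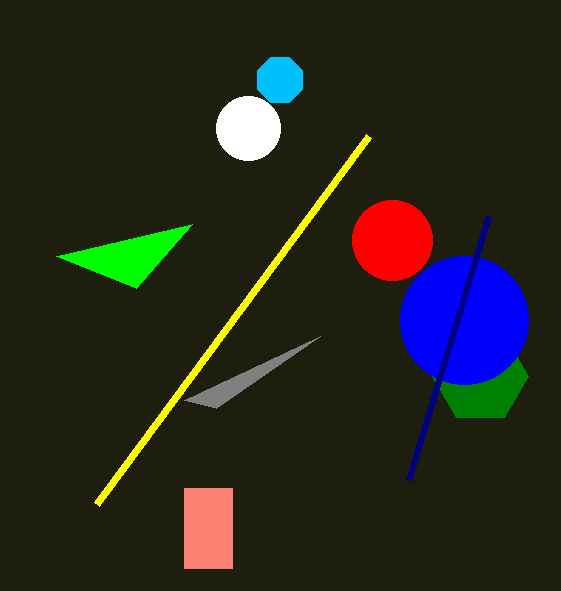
a_1 = 480, b_1 = 376, c_1 = 48, p_2 = 184, q_2 = 488, s_2 = 232, t_2 = 568, s_3 = 96, t_3 = 504, u_4 = 320, v_4 = 336, u_5 = 192, v_5 = 224, a_6 = 280, b_6 = 80, c_6 = 24, a_7 = 464, b_7 = 320, c_7 = 64, a_8 = 248, b_8 = 128, c_8 = 32, p_9 = 488, q_9 = 216, a_10 = 392, b_10 = 240, c_10 = 40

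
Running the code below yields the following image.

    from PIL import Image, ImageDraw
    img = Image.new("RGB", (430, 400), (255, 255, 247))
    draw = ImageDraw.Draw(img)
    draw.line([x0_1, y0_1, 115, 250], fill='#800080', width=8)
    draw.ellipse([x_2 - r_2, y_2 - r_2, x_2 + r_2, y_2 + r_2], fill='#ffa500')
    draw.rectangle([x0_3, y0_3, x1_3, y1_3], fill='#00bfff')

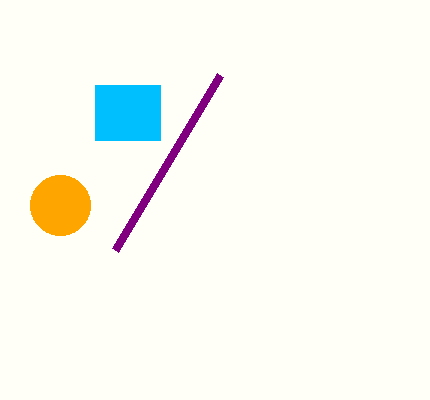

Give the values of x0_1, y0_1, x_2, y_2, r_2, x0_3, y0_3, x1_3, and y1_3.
x0_1 = 220, y0_1 = 75, x_2 = 60, y_2 = 205, r_2 = 30, x0_3 = 95, y0_3 = 85, x1_3 = 160, y1_3 = 140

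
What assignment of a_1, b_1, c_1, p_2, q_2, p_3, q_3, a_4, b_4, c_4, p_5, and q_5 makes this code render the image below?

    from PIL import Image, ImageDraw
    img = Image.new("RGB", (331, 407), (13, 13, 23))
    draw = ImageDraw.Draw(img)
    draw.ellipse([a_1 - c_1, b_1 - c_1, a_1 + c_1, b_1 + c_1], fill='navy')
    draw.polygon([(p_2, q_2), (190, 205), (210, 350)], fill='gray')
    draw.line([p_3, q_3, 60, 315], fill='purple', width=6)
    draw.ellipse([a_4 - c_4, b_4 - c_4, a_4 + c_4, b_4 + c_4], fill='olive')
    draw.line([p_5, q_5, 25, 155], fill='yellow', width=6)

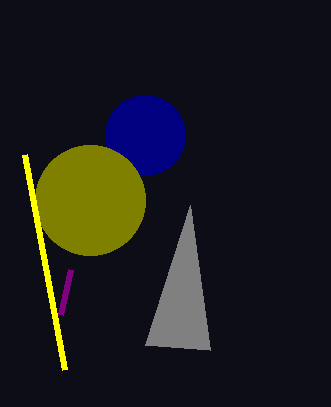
a_1 = 145
b_1 = 135
c_1 = 40
p_2 = 145
q_2 = 345
p_3 = 70
q_3 = 270
a_4 = 90
b_4 = 200
c_4 = 55
p_5 = 65
q_5 = 370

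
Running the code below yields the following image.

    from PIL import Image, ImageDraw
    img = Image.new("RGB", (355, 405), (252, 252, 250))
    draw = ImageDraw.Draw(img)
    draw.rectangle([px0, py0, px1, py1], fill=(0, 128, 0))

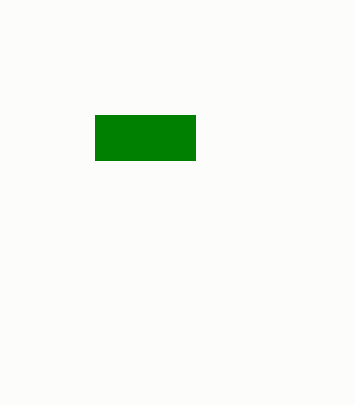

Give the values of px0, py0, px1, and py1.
px0 = 95; py0 = 115; px1 = 195; py1 = 160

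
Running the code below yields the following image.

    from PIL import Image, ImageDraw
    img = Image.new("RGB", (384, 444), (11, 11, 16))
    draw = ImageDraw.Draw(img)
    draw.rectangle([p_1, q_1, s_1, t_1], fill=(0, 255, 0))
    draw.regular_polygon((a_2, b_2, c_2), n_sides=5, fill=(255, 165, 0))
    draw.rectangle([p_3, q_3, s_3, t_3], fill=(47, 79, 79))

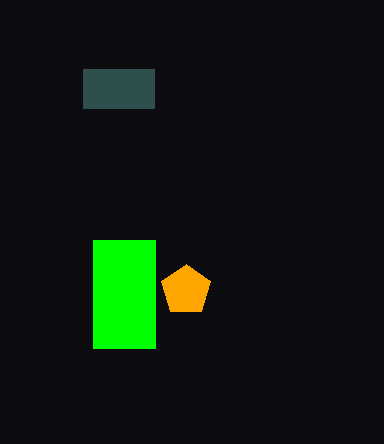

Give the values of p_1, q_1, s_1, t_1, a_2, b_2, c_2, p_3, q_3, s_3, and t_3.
p_1 = 93, q_1 = 240, s_1 = 155, t_1 = 348, a_2 = 186, b_2 = 290, c_2 = 26, p_3 = 83, q_3 = 69, s_3 = 154, t_3 = 108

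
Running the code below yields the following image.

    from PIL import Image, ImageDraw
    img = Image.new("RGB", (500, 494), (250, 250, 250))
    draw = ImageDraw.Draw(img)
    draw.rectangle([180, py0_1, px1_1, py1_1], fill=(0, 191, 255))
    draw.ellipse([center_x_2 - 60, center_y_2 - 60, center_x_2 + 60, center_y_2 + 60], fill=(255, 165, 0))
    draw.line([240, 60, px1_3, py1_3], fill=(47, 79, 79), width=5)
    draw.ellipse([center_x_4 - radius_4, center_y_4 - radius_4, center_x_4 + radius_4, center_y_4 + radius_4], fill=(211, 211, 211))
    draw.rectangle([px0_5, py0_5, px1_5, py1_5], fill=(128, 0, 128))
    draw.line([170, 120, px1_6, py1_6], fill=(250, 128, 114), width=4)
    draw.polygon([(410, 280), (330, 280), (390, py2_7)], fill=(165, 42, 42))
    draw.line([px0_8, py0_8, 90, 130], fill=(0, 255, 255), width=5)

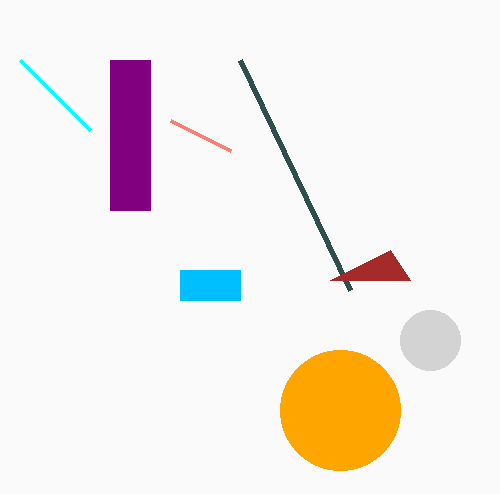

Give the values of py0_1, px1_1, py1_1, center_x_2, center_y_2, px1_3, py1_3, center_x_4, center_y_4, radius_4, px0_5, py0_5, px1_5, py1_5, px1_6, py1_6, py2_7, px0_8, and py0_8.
py0_1 = 270, px1_1 = 240, py1_1 = 300, center_x_2 = 340, center_y_2 = 410, px1_3 = 350, py1_3 = 290, center_x_4 = 430, center_y_4 = 340, radius_4 = 30, px0_5 = 110, py0_5 = 60, px1_5 = 150, py1_5 = 210, px1_6 = 230, py1_6 = 150, py2_7 = 250, px0_8 = 20, py0_8 = 60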